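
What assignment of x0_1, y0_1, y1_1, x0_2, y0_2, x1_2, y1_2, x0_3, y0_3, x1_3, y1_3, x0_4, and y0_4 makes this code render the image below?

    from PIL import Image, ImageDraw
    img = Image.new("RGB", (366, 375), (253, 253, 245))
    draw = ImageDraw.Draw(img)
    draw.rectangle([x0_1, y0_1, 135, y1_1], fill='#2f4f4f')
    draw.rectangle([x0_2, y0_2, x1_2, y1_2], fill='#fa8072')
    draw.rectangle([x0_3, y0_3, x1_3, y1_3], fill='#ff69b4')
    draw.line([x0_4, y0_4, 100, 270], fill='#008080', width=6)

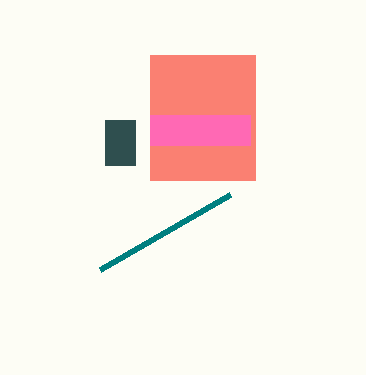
x0_1 = 105; y0_1 = 120; y1_1 = 165; x0_2 = 150; y0_2 = 55; x1_2 = 255; y1_2 = 180; x0_3 = 150; y0_3 = 115; x1_3 = 250; y1_3 = 145; x0_4 = 230; y0_4 = 195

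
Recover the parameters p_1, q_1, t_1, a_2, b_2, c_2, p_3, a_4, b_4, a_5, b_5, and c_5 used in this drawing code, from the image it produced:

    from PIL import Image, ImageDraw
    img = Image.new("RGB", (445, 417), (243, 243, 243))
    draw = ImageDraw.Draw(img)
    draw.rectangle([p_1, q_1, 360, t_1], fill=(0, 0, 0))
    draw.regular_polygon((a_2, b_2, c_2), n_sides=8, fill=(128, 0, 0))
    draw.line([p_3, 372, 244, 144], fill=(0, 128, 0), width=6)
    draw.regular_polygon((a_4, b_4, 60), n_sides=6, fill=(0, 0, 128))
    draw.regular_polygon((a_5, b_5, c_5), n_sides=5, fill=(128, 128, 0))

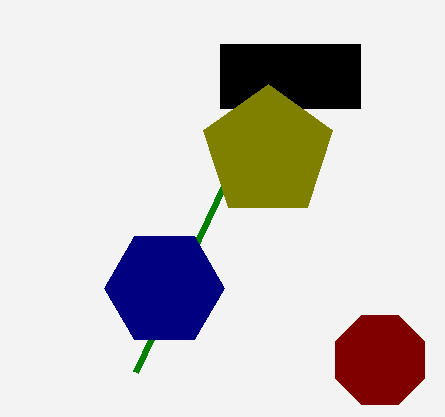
p_1 = 220, q_1 = 44, t_1 = 108, a_2 = 380, b_2 = 360, c_2 = 48, p_3 = 136, a_4 = 164, b_4 = 288, a_5 = 268, b_5 = 152, c_5 = 68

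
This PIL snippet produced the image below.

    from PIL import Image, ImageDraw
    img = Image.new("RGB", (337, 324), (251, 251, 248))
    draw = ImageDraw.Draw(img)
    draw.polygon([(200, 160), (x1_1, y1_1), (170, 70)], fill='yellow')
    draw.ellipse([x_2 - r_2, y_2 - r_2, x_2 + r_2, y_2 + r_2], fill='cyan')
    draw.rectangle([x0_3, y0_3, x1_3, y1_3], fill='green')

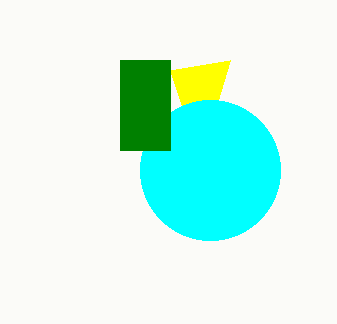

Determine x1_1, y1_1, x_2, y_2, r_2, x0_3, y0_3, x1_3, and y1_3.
x1_1 = 230, y1_1 = 60, x_2 = 210, y_2 = 170, r_2 = 70, x0_3 = 120, y0_3 = 60, x1_3 = 170, y1_3 = 150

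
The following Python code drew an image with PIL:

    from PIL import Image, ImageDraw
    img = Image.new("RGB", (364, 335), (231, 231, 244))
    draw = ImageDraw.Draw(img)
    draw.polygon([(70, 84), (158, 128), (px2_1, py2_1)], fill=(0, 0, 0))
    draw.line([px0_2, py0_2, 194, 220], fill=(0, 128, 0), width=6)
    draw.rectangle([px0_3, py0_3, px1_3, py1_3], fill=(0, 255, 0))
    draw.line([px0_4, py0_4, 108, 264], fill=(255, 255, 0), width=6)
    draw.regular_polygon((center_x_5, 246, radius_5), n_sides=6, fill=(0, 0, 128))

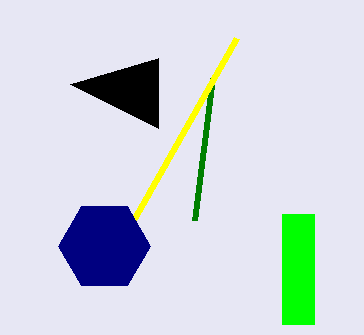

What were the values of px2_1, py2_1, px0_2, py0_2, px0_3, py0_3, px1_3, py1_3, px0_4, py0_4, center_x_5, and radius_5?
px2_1 = 158, py2_1 = 58, px0_2 = 212, py0_2 = 78, px0_3 = 282, py0_3 = 214, px1_3 = 314, py1_3 = 324, px0_4 = 236, py0_4 = 38, center_x_5 = 104, radius_5 = 46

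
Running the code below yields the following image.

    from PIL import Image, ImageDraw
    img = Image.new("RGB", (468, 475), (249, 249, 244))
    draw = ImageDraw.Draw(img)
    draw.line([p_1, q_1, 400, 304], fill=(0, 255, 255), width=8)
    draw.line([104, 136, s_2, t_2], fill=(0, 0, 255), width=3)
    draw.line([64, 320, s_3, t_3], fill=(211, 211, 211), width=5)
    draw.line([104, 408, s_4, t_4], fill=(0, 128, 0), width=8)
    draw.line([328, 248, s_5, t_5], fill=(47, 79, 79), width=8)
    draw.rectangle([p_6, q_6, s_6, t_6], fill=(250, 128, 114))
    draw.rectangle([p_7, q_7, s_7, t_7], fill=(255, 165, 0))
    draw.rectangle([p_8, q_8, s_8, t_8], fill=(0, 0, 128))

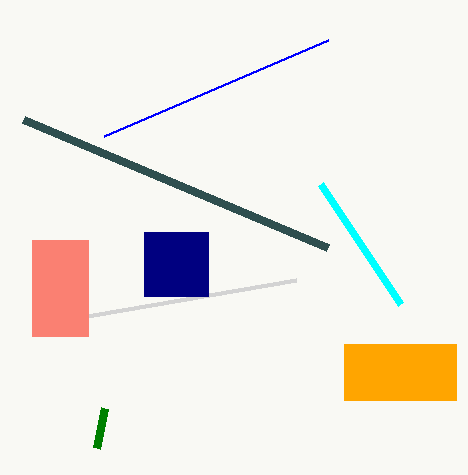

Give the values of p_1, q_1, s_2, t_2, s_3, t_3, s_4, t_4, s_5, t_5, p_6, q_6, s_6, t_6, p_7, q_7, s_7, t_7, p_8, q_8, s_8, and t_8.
p_1 = 320, q_1 = 184, s_2 = 328, t_2 = 40, s_3 = 296, t_3 = 280, s_4 = 96, t_4 = 448, s_5 = 24, t_5 = 120, p_6 = 32, q_6 = 240, s_6 = 88, t_6 = 336, p_7 = 344, q_7 = 344, s_7 = 456, t_7 = 400, p_8 = 144, q_8 = 232, s_8 = 208, t_8 = 296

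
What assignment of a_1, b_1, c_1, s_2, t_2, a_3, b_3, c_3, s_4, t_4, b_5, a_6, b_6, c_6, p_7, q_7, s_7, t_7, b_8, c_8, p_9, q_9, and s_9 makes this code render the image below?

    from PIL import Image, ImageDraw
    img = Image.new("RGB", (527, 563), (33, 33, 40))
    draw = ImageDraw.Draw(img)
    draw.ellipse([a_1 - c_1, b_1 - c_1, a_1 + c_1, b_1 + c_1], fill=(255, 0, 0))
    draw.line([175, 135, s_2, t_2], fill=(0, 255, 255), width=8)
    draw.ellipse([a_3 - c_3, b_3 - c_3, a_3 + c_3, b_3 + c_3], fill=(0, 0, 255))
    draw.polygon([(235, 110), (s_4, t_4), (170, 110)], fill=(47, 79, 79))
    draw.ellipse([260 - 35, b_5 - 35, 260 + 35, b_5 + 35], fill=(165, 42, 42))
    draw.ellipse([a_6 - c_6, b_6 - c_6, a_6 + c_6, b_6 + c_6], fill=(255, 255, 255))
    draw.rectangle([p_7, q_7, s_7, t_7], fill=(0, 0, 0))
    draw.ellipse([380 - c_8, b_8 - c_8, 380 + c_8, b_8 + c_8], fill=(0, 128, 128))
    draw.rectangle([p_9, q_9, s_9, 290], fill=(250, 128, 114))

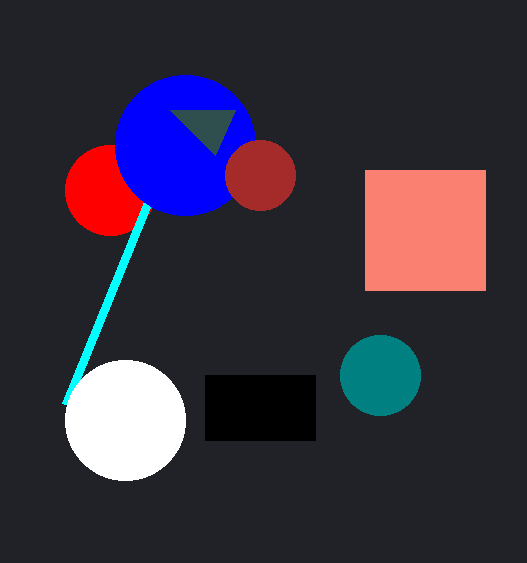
a_1 = 110
b_1 = 190
c_1 = 45
s_2 = 65
t_2 = 405
a_3 = 185
b_3 = 145
c_3 = 70
s_4 = 215
t_4 = 155
b_5 = 175
a_6 = 125
b_6 = 420
c_6 = 60
p_7 = 205
q_7 = 375
s_7 = 315
t_7 = 440
b_8 = 375
c_8 = 40
p_9 = 365
q_9 = 170
s_9 = 485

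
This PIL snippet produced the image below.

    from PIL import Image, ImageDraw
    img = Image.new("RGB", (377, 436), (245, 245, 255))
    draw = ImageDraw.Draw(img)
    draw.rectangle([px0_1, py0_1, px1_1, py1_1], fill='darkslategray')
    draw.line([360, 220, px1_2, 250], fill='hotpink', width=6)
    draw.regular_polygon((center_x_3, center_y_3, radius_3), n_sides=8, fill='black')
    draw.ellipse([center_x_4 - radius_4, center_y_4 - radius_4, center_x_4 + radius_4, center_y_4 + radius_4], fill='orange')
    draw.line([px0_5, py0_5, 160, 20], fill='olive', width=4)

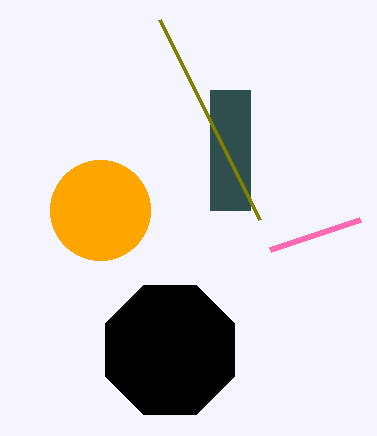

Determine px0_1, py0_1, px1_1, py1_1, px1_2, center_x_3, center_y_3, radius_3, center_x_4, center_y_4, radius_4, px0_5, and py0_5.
px0_1 = 210, py0_1 = 90, px1_1 = 250, py1_1 = 210, px1_2 = 270, center_x_3 = 170, center_y_3 = 350, radius_3 = 70, center_x_4 = 100, center_y_4 = 210, radius_4 = 50, px0_5 = 260, py0_5 = 220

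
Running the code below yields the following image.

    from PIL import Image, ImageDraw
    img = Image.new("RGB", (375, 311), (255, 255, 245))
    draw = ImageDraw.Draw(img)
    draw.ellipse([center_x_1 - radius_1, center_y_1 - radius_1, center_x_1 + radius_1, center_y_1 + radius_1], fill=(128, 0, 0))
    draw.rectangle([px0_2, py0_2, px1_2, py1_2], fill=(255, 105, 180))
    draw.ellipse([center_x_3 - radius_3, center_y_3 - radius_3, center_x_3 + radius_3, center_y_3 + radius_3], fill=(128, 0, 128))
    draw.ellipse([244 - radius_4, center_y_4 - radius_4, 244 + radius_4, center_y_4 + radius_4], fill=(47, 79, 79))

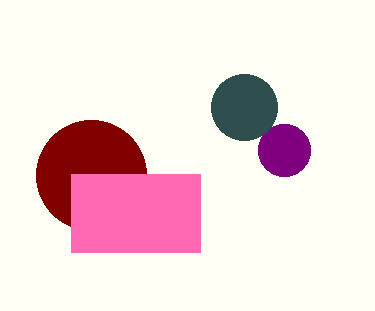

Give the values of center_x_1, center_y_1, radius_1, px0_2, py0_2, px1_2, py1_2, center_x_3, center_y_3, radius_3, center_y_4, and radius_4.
center_x_1 = 91
center_y_1 = 175
radius_1 = 55
px0_2 = 71
py0_2 = 174
px1_2 = 200
py1_2 = 252
center_x_3 = 284
center_y_3 = 150
radius_3 = 26
center_y_4 = 107
radius_4 = 33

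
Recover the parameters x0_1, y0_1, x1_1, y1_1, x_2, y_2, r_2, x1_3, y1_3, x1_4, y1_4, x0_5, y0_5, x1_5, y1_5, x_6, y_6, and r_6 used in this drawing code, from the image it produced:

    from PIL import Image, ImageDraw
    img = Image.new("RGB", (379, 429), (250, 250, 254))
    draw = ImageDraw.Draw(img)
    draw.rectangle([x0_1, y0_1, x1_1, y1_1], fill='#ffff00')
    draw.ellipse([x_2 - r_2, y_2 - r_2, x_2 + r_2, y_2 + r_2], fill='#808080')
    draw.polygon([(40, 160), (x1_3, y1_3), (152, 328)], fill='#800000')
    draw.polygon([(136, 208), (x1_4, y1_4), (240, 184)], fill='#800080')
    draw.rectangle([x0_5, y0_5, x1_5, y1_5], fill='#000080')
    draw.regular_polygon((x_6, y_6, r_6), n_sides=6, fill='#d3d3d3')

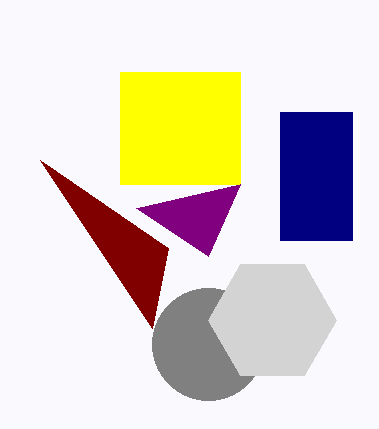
x0_1 = 120, y0_1 = 72, x1_1 = 240, y1_1 = 184, x_2 = 208, y_2 = 344, r_2 = 56, x1_3 = 168, y1_3 = 248, x1_4 = 208, y1_4 = 256, x0_5 = 280, y0_5 = 112, x1_5 = 352, y1_5 = 240, x_6 = 272, y_6 = 320, r_6 = 64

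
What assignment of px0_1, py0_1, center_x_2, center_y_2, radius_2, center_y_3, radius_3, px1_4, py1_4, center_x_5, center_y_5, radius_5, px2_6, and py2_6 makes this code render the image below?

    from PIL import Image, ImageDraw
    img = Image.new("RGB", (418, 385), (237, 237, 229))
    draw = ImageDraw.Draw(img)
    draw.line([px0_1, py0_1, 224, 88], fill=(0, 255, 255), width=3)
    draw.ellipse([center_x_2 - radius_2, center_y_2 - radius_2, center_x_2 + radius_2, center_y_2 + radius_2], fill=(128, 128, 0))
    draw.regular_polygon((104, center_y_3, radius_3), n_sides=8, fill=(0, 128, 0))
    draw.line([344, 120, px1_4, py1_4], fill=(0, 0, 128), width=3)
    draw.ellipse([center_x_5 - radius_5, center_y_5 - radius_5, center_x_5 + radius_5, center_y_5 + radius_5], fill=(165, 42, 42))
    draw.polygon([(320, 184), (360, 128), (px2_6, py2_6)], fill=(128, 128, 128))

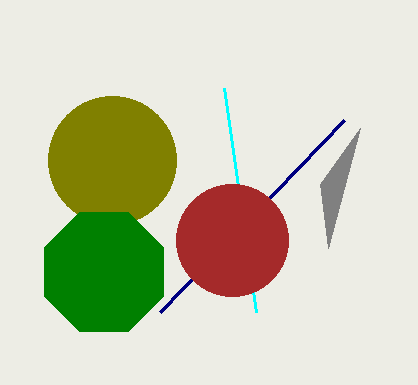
px0_1 = 256
py0_1 = 312
center_x_2 = 112
center_y_2 = 160
radius_2 = 64
center_y_3 = 272
radius_3 = 64
px1_4 = 160
py1_4 = 312
center_x_5 = 232
center_y_5 = 240
radius_5 = 56
px2_6 = 328
py2_6 = 248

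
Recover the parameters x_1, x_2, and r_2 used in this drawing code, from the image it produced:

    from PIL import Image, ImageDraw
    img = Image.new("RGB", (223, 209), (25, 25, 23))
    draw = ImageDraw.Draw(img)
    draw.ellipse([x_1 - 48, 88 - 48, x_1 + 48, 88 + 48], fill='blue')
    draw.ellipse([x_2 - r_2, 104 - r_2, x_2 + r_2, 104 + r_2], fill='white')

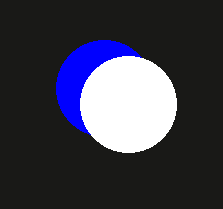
x_1 = 104
x_2 = 128
r_2 = 48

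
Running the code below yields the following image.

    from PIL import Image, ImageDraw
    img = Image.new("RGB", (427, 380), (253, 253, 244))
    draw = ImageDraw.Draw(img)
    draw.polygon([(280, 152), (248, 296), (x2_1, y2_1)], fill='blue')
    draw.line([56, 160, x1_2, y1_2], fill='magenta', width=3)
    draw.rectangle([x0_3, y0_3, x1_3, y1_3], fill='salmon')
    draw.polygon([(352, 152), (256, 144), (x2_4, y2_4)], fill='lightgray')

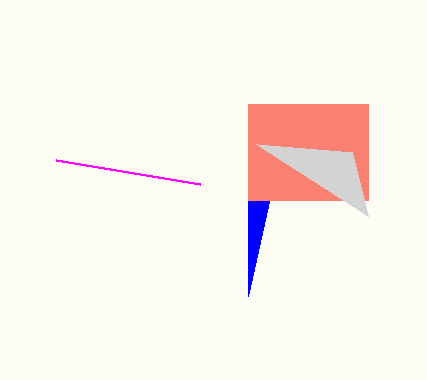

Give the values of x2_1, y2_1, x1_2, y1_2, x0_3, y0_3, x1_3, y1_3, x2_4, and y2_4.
x2_1 = 248; y2_1 = 192; x1_2 = 200; y1_2 = 184; x0_3 = 248; y0_3 = 104; x1_3 = 368; y1_3 = 200; x2_4 = 368; y2_4 = 216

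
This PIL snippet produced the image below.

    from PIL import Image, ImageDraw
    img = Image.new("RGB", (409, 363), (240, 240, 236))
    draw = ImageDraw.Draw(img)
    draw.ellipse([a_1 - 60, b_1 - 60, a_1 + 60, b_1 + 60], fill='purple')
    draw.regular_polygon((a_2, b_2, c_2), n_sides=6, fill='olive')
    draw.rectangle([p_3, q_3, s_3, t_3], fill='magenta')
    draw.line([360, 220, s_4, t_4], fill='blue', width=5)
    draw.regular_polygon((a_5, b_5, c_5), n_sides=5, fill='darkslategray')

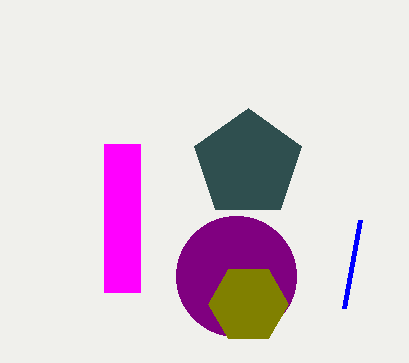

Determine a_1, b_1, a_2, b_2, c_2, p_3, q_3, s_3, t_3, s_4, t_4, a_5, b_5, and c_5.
a_1 = 236
b_1 = 276
a_2 = 248
b_2 = 304
c_2 = 40
p_3 = 104
q_3 = 144
s_3 = 140
t_3 = 292
s_4 = 344
t_4 = 308
a_5 = 248
b_5 = 164
c_5 = 56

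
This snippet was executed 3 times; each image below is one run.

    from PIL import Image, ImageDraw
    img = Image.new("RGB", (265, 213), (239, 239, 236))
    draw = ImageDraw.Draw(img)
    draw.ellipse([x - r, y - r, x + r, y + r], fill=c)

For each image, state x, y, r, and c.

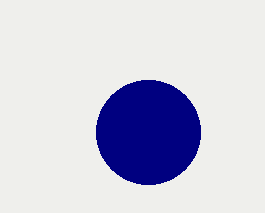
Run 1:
x = 148, y = 132, r = 52, c = 'navy'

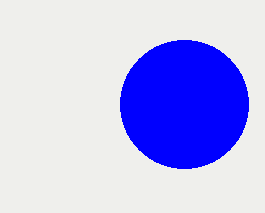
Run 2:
x = 184, y = 104, r = 64, c = 'blue'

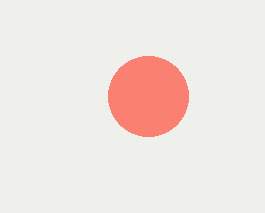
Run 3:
x = 148, y = 96, r = 40, c = 'salmon'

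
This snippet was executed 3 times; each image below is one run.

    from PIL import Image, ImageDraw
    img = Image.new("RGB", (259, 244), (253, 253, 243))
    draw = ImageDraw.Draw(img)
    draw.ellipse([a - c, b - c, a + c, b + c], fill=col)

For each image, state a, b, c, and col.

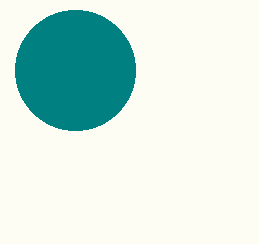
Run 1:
a = 75, b = 70, c = 60, col = 'teal'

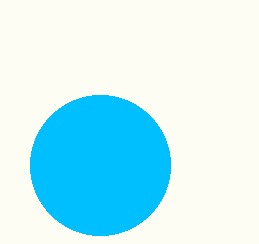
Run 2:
a = 100, b = 165, c = 70, col = 'deepskyblue'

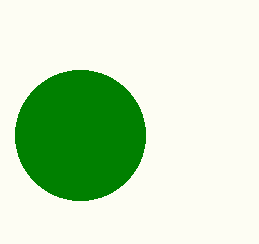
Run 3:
a = 80, b = 135, c = 65, col = 'green'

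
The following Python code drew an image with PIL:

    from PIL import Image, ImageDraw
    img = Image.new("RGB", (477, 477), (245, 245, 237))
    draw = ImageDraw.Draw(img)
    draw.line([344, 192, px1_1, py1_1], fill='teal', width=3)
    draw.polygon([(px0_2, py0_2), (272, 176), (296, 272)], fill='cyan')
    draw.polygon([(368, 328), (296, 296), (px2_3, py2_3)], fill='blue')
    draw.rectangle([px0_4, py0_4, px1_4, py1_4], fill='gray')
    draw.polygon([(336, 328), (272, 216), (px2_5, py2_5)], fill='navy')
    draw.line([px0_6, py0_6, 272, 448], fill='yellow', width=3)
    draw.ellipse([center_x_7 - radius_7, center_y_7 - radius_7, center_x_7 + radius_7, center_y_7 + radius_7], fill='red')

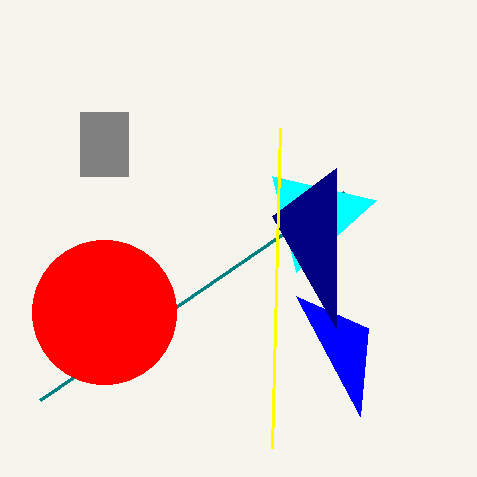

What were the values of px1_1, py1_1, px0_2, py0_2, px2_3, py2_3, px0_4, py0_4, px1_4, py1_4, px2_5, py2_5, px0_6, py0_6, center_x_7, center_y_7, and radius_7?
px1_1 = 40
py1_1 = 400
px0_2 = 376
py0_2 = 200
px2_3 = 360
py2_3 = 416
px0_4 = 80
py0_4 = 112
px1_4 = 128
py1_4 = 176
px2_5 = 336
py2_5 = 168
px0_6 = 280
py0_6 = 128
center_x_7 = 104
center_y_7 = 312
radius_7 = 72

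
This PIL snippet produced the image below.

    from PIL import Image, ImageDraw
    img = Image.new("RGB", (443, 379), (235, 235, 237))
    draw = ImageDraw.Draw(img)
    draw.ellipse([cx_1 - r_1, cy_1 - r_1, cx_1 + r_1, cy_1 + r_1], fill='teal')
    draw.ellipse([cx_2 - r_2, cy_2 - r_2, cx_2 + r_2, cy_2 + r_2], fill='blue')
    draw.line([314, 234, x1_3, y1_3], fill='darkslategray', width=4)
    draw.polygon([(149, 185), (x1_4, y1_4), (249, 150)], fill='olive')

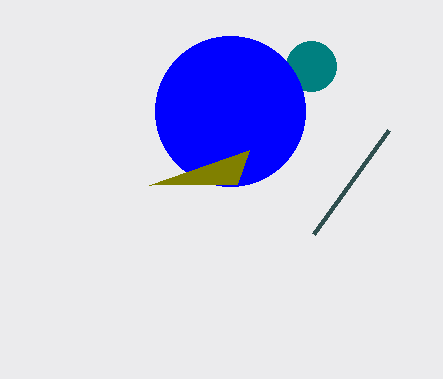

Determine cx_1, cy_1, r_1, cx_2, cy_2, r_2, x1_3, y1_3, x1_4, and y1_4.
cx_1 = 311; cy_1 = 66; r_1 = 25; cx_2 = 230; cy_2 = 111; r_2 = 75; x1_3 = 389; y1_3 = 130; x1_4 = 237; y1_4 = 184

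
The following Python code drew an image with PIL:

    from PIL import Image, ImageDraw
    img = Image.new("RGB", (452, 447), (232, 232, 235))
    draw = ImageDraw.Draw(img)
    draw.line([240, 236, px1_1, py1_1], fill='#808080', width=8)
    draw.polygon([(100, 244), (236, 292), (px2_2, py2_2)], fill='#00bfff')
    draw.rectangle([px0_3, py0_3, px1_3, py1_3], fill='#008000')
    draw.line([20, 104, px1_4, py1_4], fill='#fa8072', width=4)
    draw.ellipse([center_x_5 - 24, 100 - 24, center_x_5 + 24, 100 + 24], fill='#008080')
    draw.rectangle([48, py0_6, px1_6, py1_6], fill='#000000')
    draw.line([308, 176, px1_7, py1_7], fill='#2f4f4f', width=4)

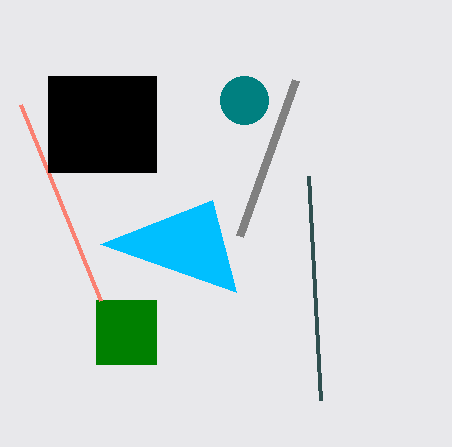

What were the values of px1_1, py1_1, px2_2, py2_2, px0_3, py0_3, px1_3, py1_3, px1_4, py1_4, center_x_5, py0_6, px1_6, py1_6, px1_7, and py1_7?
px1_1 = 296; py1_1 = 80; px2_2 = 212; py2_2 = 200; px0_3 = 96; py0_3 = 300; px1_3 = 156; py1_3 = 364; px1_4 = 100; py1_4 = 300; center_x_5 = 244; py0_6 = 76; px1_6 = 156; py1_6 = 172; px1_7 = 320; py1_7 = 400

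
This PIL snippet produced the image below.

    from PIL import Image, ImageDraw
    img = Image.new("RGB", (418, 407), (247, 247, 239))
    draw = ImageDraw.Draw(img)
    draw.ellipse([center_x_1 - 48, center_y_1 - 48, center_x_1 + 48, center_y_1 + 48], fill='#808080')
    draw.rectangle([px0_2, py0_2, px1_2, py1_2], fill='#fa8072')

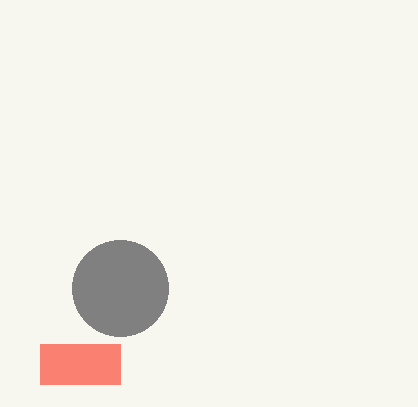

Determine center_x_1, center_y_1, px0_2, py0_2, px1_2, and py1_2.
center_x_1 = 120; center_y_1 = 288; px0_2 = 40; py0_2 = 344; px1_2 = 120; py1_2 = 384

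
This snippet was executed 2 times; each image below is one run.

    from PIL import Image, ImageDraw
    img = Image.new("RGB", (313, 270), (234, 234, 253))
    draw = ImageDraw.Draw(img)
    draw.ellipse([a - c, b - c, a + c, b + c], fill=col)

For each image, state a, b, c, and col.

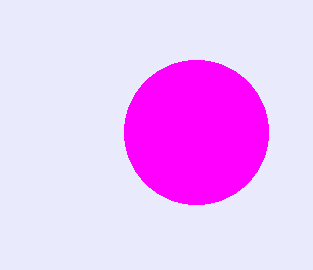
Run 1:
a = 196
b = 132
c = 72
col = 'magenta'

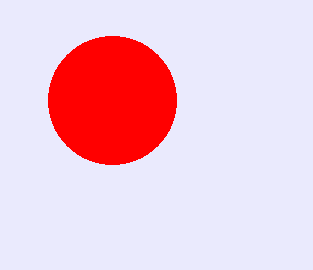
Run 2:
a = 112, b = 100, c = 64, col = 'red'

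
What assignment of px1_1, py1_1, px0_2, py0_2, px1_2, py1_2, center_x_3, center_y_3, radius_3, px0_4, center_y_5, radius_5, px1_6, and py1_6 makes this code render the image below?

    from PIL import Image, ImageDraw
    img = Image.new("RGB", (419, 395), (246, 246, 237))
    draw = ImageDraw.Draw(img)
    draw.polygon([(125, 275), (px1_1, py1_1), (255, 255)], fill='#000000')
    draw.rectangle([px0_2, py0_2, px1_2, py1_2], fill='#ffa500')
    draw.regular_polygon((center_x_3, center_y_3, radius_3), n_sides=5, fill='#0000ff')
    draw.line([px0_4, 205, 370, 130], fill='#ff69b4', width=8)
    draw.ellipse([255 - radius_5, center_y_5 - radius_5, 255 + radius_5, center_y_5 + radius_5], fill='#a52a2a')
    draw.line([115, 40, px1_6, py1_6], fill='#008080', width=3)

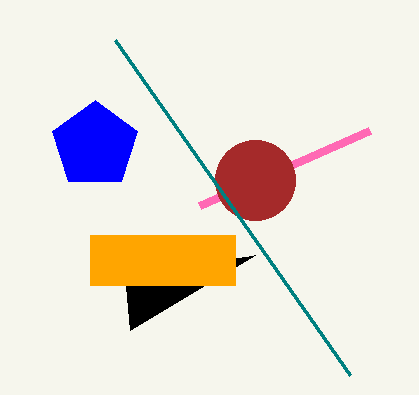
px1_1 = 130; py1_1 = 330; px0_2 = 90; py0_2 = 235; px1_2 = 235; py1_2 = 285; center_x_3 = 95; center_y_3 = 145; radius_3 = 45; px0_4 = 200; center_y_5 = 180; radius_5 = 40; px1_6 = 350; py1_6 = 375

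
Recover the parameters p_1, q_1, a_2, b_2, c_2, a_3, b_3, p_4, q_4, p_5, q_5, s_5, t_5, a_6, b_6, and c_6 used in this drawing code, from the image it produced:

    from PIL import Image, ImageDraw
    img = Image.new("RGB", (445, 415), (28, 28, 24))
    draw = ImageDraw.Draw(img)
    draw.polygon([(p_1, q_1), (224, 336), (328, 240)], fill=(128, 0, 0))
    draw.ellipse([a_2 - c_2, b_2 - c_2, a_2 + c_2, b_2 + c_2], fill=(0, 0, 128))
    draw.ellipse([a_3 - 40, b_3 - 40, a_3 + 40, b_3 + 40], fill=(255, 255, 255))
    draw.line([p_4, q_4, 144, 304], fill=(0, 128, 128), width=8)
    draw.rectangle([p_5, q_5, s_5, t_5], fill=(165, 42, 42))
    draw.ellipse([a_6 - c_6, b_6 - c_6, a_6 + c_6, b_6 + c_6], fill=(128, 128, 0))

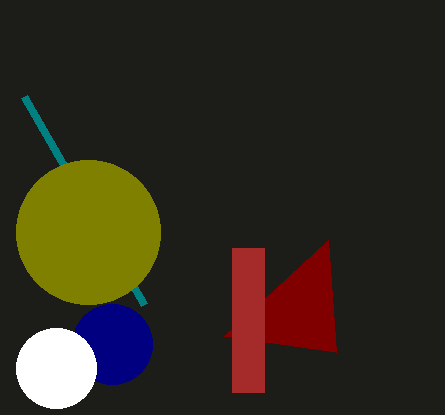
p_1 = 336
q_1 = 352
a_2 = 112
b_2 = 344
c_2 = 40
a_3 = 56
b_3 = 368
p_4 = 24
q_4 = 96
p_5 = 232
q_5 = 248
s_5 = 264
t_5 = 392
a_6 = 88
b_6 = 232
c_6 = 72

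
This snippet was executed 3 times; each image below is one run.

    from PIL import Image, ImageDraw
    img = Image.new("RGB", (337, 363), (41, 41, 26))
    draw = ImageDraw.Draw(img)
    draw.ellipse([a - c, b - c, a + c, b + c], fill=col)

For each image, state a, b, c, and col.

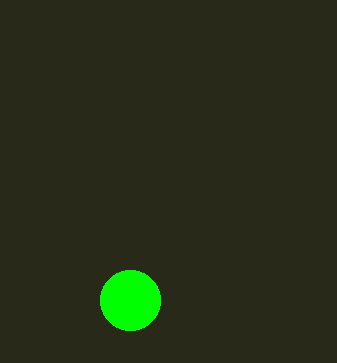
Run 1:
a = 130
b = 300
c = 30
col = 'lime'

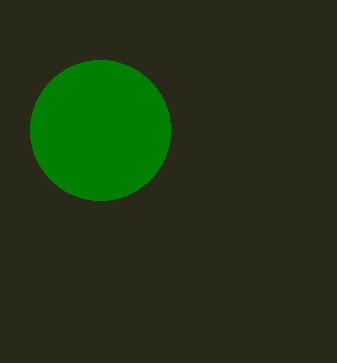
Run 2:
a = 100
b = 130
c = 70
col = 'green'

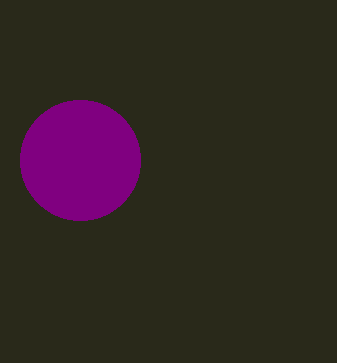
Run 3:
a = 80
b = 160
c = 60
col = 'purple'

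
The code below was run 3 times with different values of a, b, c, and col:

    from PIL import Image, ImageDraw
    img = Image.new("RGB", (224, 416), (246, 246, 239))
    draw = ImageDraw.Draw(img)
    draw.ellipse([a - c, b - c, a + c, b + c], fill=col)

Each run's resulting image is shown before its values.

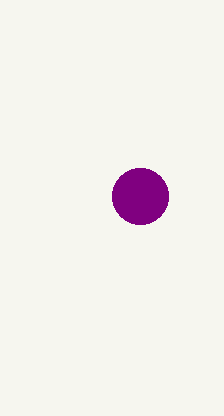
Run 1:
a = 140, b = 196, c = 28, col = 'purple'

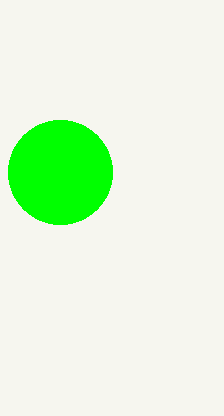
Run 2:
a = 60; b = 172; c = 52; col = 'lime'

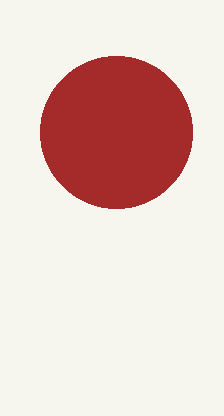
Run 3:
a = 116; b = 132; c = 76; col = 'brown'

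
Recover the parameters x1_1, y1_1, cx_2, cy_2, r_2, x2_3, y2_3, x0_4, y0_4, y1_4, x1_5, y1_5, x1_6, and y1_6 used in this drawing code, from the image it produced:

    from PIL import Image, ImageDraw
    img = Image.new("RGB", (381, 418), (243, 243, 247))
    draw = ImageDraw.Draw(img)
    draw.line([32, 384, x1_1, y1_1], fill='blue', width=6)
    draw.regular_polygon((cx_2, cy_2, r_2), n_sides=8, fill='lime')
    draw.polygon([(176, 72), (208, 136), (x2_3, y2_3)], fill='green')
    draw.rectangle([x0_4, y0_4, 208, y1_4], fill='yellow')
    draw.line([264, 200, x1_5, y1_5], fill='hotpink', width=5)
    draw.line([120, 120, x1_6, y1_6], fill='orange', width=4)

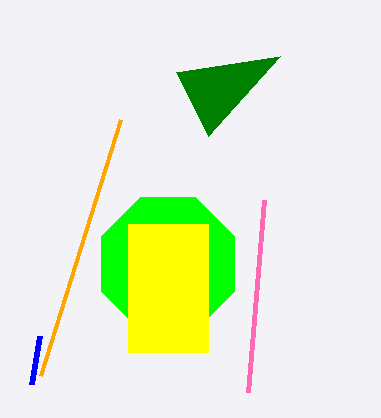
x1_1 = 40
y1_1 = 336
cx_2 = 168
cy_2 = 264
r_2 = 72
x2_3 = 280
y2_3 = 56
x0_4 = 128
y0_4 = 224
y1_4 = 352
x1_5 = 248
y1_5 = 392
x1_6 = 40
y1_6 = 376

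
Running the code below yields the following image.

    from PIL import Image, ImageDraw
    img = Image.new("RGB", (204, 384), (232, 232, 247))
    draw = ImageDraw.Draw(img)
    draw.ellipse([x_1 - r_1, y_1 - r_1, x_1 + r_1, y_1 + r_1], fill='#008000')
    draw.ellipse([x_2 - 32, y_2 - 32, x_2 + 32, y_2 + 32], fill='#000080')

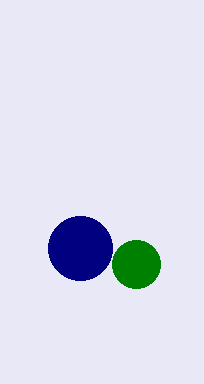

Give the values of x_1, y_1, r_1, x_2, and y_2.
x_1 = 136; y_1 = 264; r_1 = 24; x_2 = 80; y_2 = 248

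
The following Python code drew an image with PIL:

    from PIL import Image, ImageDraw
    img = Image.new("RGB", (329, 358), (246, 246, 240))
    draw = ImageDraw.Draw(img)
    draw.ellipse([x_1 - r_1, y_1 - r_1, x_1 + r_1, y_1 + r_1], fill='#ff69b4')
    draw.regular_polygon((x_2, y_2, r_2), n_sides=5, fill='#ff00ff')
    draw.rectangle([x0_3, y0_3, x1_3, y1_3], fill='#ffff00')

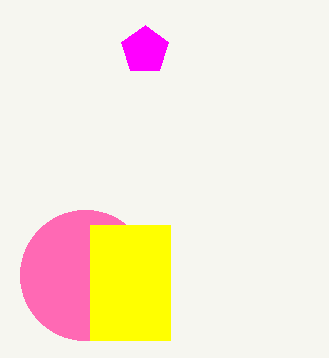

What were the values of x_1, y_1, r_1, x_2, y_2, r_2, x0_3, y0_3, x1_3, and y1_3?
x_1 = 85, y_1 = 275, r_1 = 65, x_2 = 145, y_2 = 50, r_2 = 25, x0_3 = 90, y0_3 = 225, x1_3 = 170, y1_3 = 340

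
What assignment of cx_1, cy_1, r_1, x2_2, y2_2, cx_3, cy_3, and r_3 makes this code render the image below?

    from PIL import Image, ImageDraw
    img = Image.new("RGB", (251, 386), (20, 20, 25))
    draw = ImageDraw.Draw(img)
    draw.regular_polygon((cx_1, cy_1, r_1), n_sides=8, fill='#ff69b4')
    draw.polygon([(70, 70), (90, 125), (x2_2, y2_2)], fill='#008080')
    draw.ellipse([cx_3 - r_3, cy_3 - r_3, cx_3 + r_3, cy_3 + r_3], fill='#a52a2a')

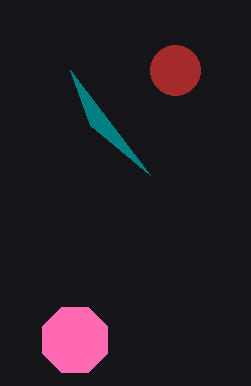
cx_1 = 75
cy_1 = 340
r_1 = 35
x2_2 = 150
y2_2 = 175
cx_3 = 175
cy_3 = 70
r_3 = 25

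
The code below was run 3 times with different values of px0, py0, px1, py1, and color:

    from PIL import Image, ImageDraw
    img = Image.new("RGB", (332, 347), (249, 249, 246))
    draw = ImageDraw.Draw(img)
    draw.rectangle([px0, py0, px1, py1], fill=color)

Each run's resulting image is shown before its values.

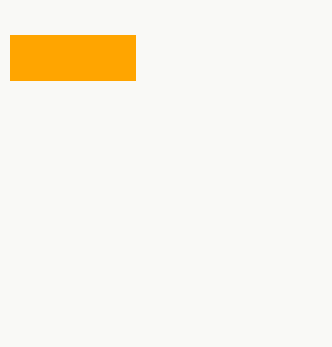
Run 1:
px0 = 10
py0 = 35
px1 = 135
py1 = 80
color = 'orange'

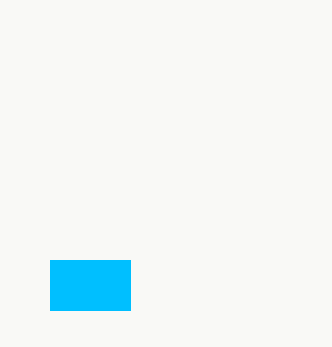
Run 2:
px0 = 50, py0 = 260, px1 = 130, py1 = 310, color = 'deepskyblue'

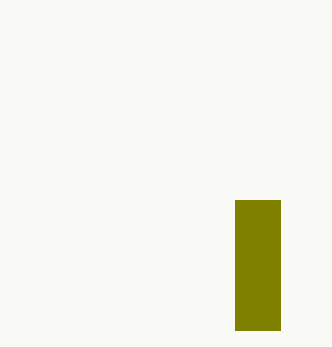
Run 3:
px0 = 235; py0 = 200; px1 = 280; py1 = 330; color = 'olive'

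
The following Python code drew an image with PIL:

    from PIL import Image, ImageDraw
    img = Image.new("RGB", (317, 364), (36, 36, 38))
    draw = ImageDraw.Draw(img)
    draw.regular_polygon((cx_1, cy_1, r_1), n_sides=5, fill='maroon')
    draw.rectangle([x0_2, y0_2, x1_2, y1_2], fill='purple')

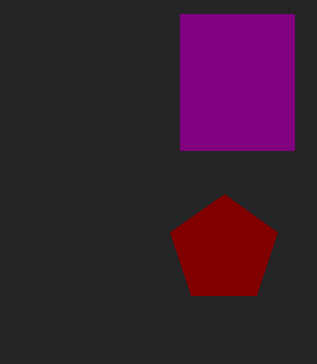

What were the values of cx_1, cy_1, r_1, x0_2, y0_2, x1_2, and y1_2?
cx_1 = 224; cy_1 = 250; r_1 = 56; x0_2 = 180; y0_2 = 14; x1_2 = 294; y1_2 = 150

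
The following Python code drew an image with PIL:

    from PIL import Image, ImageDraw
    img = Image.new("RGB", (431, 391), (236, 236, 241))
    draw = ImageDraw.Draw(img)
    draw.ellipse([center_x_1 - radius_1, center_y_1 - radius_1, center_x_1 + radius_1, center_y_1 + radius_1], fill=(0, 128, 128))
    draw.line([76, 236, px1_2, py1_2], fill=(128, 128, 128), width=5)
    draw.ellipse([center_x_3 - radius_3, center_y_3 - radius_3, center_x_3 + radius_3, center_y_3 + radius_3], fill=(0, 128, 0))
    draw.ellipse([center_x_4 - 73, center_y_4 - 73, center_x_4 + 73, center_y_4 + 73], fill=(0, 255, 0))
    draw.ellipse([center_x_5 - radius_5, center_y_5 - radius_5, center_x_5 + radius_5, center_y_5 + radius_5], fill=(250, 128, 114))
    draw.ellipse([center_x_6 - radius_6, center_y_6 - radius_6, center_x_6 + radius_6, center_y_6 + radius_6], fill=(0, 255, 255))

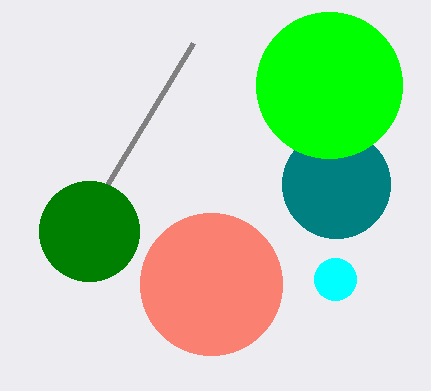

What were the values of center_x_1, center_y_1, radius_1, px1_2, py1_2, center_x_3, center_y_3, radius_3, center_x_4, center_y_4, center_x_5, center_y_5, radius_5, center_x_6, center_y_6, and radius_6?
center_x_1 = 336, center_y_1 = 184, radius_1 = 54, px1_2 = 193, py1_2 = 43, center_x_3 = 89, center_y_3 = 231, radius_3 = 50, center_x_4 = 329, center_y_4 = 85, center_x_5 = 211, center_y_5 = 284, radius_5 = 71, center_x_6 = 335, center_y_6 = 279, radius_6 = 21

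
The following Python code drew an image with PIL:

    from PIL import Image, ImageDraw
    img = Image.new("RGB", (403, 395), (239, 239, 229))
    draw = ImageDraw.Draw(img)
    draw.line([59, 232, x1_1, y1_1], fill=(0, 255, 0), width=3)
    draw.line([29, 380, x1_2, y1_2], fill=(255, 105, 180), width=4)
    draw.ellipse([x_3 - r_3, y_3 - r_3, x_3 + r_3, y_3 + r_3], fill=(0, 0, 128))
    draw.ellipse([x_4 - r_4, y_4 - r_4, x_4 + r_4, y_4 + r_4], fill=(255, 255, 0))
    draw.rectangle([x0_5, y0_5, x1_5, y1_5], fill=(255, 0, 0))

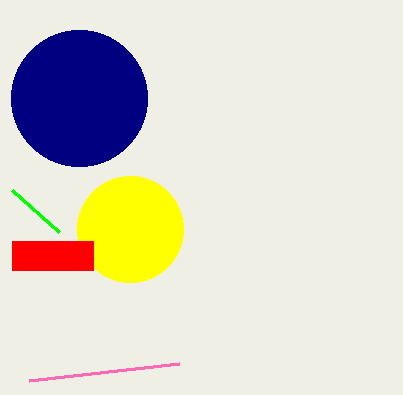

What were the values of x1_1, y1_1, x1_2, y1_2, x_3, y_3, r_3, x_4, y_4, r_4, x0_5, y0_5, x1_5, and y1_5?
x1_1 = 12, y1_1 = 190, x1_2 = 179, y1_2 = 363, x_3 = 79, y_3 = 98, r_3 = 68, x_4 = 130, y_4 = 229, r_4 = 53, x0_5 = 12, y0_5 = 241, x1_5 = 93, y1_5 = 270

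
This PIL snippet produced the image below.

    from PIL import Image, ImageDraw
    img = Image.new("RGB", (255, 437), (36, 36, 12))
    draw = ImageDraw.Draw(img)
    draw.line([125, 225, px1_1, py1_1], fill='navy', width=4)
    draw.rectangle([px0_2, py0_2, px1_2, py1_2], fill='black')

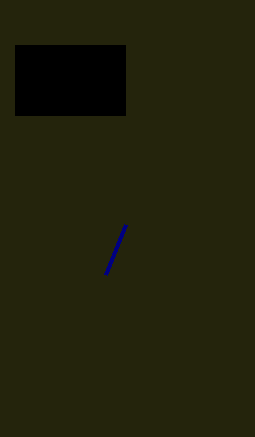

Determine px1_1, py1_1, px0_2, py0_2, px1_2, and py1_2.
px1_1 = 105; py1_1 = 275; px0_2 = 15; py0_2 = 45; px1_2 = 125; py1_2 = 115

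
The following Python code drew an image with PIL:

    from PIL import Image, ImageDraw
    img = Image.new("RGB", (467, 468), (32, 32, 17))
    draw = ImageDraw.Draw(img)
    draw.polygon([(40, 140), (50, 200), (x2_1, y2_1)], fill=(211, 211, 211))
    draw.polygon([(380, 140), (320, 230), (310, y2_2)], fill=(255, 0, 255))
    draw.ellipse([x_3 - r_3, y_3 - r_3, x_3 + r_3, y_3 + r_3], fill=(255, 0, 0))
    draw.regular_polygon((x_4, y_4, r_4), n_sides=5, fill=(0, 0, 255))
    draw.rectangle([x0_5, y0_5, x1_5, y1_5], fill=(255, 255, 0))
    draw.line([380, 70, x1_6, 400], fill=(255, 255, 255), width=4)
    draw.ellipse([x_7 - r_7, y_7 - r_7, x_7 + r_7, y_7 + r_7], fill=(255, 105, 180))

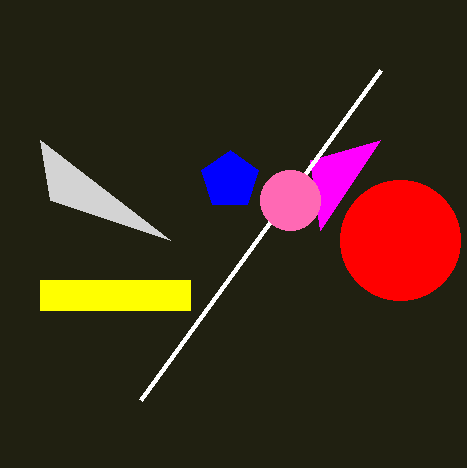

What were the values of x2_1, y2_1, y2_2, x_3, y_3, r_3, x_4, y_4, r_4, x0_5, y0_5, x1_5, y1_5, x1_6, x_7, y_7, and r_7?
x2_1 = 170; y2_1 = 240; y2_2 = 160; x_3 = 400; y_3 = 240; r_3 = 60; x_4 = 230; y_4 = 180; r_4 = 30; x0_5 = 40; y0_5 = 280; x1_5 = 190; y1_5 = 310; x1_6 = 140; x_7 = 290; y_7 = 200; r_7 = 30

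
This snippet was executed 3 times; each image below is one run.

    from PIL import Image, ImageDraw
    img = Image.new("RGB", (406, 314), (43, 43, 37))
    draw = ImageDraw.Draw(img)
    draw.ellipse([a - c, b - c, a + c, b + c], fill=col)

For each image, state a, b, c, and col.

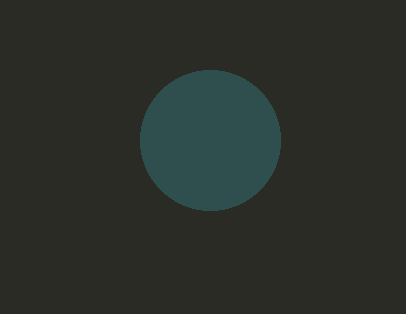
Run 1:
a = 210; b = 140; c = 70; col = 'darkslategray'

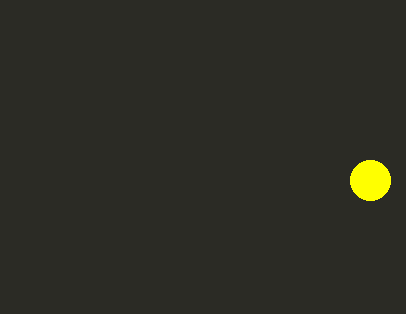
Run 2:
a = 370; b = 180; c = 20; col = 'yellow'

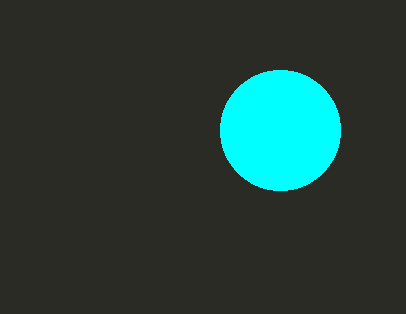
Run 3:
a = 280; b = 130; c = 60; col = 'cyan'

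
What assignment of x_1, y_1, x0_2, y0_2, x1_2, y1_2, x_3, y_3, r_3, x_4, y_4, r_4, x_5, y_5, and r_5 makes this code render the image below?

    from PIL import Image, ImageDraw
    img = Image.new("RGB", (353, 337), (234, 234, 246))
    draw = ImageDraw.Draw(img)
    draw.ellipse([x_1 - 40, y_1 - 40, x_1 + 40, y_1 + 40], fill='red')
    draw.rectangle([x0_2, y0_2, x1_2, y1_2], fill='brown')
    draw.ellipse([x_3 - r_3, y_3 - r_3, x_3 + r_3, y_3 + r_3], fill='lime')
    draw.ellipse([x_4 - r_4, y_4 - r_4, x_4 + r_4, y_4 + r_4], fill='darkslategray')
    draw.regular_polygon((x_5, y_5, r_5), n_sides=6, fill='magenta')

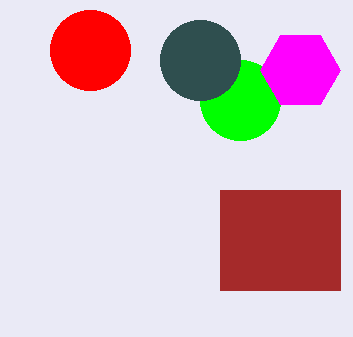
x_1 = 90; y_1 = 50; x0_2 = 220; y0_2 = 190; x1_2 = 340; y1_2 = 290; x_3 = 240; y_3 = 100; r_3 = 40; x_4 = 200; y_4 = 60; r_4 = 40; x_5 = 300; y_5 = 70; r_5 = 40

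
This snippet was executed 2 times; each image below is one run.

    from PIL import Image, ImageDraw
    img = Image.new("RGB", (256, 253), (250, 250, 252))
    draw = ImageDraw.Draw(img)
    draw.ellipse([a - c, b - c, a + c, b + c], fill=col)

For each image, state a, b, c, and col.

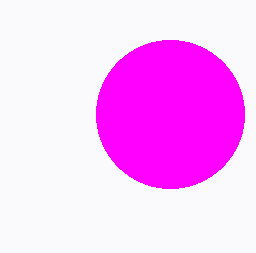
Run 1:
a = 170; b = 114; c = 74; col = 'magenta'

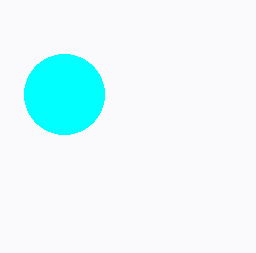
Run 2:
a = 64
b = 94
c = 40
col = 'cyan'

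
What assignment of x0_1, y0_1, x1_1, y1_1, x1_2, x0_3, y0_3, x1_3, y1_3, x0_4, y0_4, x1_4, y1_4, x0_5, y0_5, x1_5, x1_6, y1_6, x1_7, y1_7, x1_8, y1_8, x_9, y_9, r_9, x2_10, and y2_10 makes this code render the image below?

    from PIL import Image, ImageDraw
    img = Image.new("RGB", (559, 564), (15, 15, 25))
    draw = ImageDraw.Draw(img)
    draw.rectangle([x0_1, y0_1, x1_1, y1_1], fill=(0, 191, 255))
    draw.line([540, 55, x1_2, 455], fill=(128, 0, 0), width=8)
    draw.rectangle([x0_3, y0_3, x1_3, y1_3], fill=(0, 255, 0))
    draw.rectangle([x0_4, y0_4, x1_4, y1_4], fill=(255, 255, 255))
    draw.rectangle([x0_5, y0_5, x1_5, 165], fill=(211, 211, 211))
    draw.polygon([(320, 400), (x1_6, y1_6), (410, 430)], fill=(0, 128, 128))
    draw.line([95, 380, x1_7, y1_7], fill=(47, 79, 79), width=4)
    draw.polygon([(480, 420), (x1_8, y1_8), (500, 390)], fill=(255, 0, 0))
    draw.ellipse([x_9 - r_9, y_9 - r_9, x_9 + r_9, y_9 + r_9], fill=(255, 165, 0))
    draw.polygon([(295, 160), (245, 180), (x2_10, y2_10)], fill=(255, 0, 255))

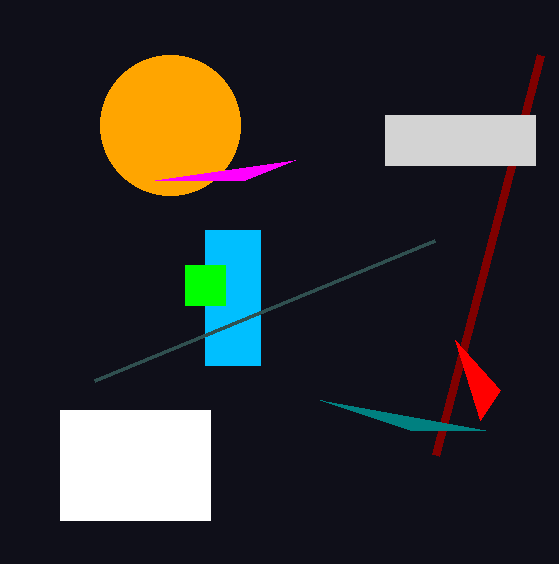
x0_1 = 205
y0_1 = 230
x1_1 = 260
y1_1 = 365
x1_2 = 435
x0_3 = 185
y0_3 = 265
x1_3 = 225
y1_3 = 305
x0_4 = 60
y0_4 = 410
x1_4 = 210
y1_4 = 520
x0_5 = 385
y0_5 = 115
x1_5 = 535
x1_6 = 485
y1_6 = 430
x1_7 = 435
y1_7 = 240
x1_8 = 455
y1_8 = 340
x_9 = 170
y_9 = 125
r_9 = 70
x2_10 = 155
y2_10 = 180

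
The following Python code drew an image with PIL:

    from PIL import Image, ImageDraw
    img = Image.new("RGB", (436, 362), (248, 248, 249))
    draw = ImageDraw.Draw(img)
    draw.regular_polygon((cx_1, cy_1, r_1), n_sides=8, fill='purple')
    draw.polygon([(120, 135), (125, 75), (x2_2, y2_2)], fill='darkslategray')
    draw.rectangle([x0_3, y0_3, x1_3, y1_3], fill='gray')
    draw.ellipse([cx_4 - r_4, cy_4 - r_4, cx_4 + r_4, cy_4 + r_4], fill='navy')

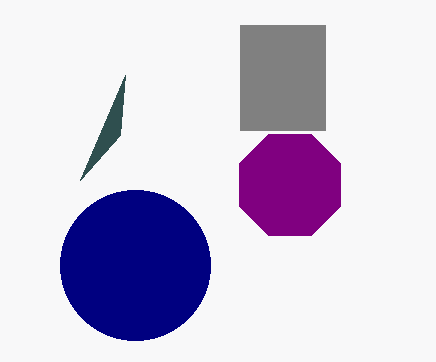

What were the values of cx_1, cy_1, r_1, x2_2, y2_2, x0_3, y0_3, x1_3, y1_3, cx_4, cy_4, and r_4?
cx_1 = 290, cy_1 = 185, r_1 = 55, x2_2 = 80, y2_2 = 180, x0_3 = 240, y0_3 = 25, x1_3 = 325, y1_3 = 130, cx_4 = 135, cy_4 = 265, r_4 = 75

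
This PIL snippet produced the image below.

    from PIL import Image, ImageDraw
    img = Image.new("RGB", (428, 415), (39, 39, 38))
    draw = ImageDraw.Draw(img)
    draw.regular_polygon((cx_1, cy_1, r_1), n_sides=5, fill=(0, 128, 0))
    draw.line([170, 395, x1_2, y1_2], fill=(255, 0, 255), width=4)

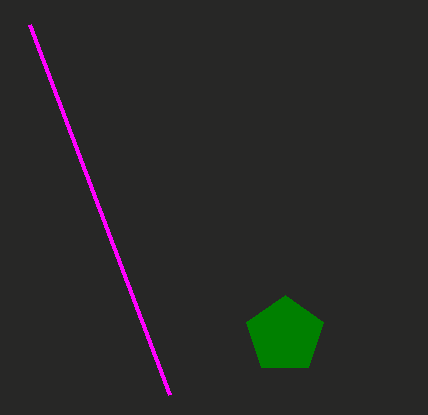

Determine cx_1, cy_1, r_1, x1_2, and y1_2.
cx_1 = 285; cy_1 = 335; r_1 = 40; x1_2 = 30; y1_2 = 25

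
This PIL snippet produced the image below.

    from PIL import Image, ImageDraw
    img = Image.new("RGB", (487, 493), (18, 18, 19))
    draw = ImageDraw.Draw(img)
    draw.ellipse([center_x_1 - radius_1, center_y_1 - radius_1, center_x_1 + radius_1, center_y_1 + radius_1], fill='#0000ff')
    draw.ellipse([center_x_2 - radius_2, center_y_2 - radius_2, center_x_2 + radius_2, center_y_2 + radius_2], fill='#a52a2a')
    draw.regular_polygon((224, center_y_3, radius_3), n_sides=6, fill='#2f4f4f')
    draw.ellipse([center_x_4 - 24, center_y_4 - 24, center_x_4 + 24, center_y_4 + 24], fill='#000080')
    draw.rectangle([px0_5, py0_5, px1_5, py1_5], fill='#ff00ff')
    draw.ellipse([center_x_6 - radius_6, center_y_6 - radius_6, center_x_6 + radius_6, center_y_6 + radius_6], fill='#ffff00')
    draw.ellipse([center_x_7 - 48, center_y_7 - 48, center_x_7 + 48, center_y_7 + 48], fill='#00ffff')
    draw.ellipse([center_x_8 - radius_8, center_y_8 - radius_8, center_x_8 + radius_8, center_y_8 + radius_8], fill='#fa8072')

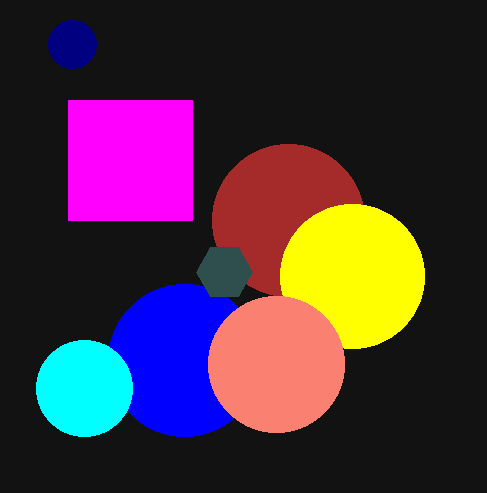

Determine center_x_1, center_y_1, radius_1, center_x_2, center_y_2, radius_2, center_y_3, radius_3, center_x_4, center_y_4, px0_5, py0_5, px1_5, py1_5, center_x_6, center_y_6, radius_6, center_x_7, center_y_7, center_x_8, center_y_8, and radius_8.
center_x_1 = 184
center_y_1 = 360
radius_1 = 76
center_x_2 = 288
center_y_2 = 220
radius_2 = 76
center_y_3 = 272
radius_3 = 28
center_x_4 = 72
center_y_4 = 44
px0_5 = 68
py0_5 = 100
px1_5 = 192
py1_5 = 220
center_x_6 = 352
center_y_6 = 276
radius_6 = 72
center_x_7 = 84
center_y_7 = 388
center_x_8 = 276
center_y_8 = 364
radius_8 = 68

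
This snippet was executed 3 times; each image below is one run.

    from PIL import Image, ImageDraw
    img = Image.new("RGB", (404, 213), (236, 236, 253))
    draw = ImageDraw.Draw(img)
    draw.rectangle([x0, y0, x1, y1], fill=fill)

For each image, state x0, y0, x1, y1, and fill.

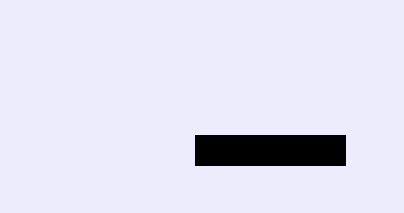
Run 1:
x0 = 195; y0 = 135; x1 = 345; y1 = 165; fill = 'black'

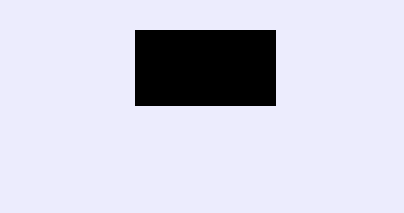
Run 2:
x0 = 135; y0 = 30; x1 = 275; y1 = 105; fill = 'black'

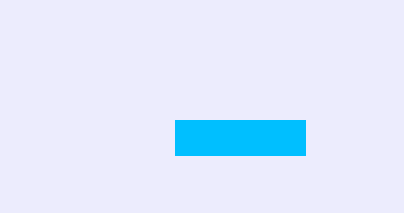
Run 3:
x0 = 175
y0 = 120
x1 = 305
y1 = 155
fill = 'deepskyblue'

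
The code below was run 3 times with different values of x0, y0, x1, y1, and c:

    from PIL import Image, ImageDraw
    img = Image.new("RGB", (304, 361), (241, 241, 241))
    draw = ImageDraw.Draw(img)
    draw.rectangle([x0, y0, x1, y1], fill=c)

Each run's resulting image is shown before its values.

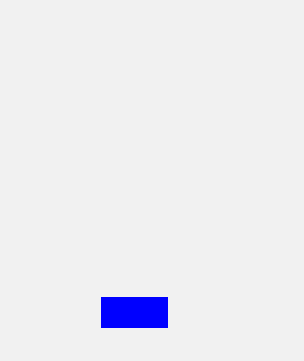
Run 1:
x0 = 101
y0 = 297
x1 = 167
y1 = 327
c = 'blue'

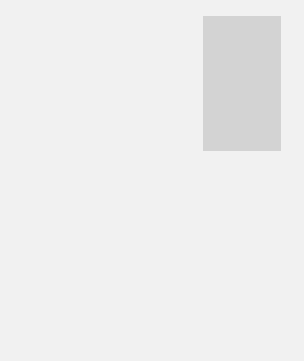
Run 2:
x0 = 203, y0 = 16, x1 = 280, y1 = 150, c = 'lightgray'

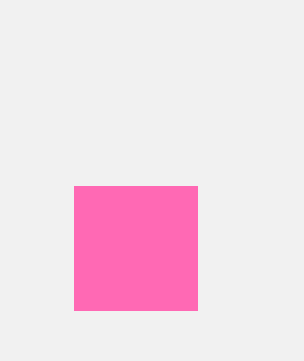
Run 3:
x0 = 74
y0 = 186
x1 = 197
y1 = 310
c = 'hotpink'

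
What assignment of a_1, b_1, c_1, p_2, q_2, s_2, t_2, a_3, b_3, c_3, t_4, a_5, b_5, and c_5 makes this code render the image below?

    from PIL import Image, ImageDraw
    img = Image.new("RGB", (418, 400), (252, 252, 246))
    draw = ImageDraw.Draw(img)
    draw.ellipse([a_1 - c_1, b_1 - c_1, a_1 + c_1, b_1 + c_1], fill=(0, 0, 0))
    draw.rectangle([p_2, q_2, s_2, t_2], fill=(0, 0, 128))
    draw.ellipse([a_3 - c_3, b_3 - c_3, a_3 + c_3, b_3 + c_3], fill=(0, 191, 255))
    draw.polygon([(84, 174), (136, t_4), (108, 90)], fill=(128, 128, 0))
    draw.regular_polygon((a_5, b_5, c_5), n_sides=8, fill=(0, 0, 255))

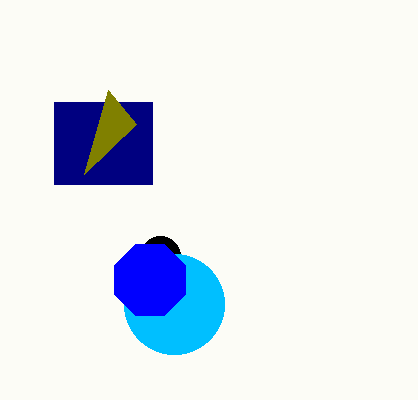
a_1 = 160; b_1 = 256; c_1 = 20; p_2 = 54; q_2 = 102; s_2 = 152; t_2 = 184; a_3 = 174; b_3 = 304; c_3 = 50; t_4 = 124; a_5 = 150; b_5 = 280; c_5 = 38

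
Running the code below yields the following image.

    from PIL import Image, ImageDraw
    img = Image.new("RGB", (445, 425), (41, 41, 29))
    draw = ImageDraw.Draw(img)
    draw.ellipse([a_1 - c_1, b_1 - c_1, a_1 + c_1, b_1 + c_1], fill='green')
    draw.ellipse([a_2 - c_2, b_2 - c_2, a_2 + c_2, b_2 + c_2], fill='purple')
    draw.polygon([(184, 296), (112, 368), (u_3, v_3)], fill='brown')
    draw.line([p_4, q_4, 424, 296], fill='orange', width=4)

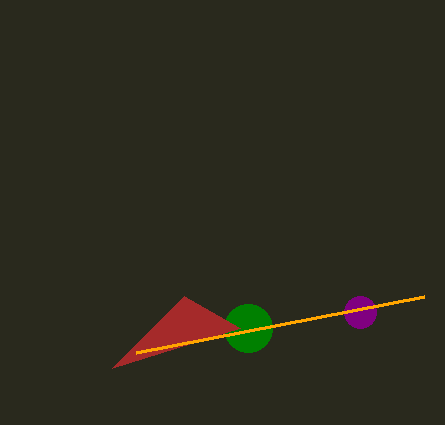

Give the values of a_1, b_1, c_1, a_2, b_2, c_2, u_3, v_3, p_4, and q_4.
a_1 = 248; b_1 = 328; c_1 = 24; a_2 = 360; b_2 = 312; c_2 = 16; u_3 = 240; v_3 = 328; p_4 = 136; q_4 = 352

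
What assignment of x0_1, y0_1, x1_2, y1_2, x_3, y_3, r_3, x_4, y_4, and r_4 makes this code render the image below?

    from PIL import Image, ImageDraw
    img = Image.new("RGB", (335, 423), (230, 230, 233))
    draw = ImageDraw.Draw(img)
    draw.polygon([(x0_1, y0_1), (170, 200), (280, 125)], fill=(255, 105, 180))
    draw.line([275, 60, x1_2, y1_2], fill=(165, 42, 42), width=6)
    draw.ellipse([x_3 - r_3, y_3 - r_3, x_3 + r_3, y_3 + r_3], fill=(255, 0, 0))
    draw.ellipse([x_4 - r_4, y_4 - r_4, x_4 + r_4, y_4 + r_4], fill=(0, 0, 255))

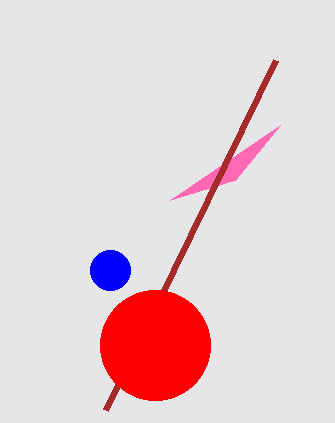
x0_1 = 235; y0_1 = 180; x1_2 = 105; y1_2 = 410; x_3 = 155; y_3 = 345; r_3 = 55; x_4 = 110; y_4 = 270; r_4 = 20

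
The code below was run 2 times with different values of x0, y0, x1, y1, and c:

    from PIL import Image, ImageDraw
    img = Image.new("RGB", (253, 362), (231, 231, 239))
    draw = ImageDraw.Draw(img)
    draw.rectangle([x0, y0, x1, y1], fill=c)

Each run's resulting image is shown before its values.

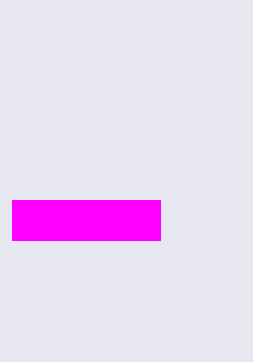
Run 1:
x0 = 12, y0 = 200, x1 = 160, y1 = 240, c = 'magenta'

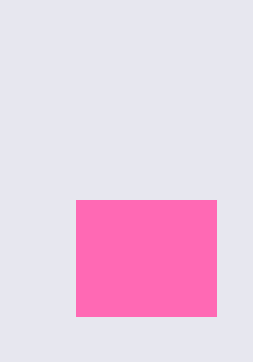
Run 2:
x0 = 76, y0 = 200, x1 = 216, y1 = 316, c = 'hotpink'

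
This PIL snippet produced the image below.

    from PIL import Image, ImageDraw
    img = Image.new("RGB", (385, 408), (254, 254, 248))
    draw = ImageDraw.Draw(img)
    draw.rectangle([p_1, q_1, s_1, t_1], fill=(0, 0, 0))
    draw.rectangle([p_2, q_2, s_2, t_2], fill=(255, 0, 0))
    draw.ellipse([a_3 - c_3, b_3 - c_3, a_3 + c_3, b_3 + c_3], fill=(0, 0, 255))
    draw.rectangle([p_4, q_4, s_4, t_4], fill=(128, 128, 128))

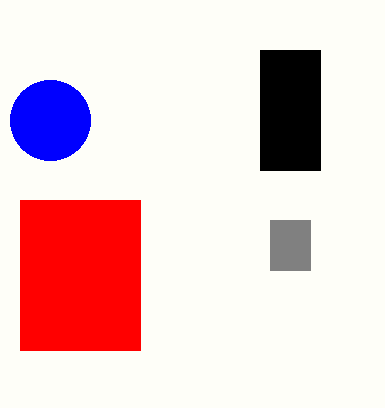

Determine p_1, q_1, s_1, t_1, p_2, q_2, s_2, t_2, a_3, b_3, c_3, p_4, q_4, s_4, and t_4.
p_1 = 260; q_1 = 50; s_1 = 320; t_1 = 170; p_2 = 20; q_2 = 200; s_2 = 140; t_2 = 350; a_3 = 50; b_3 = 120; c_3 = 40; p_4 = 270; q_4 = 220; s_4 = 310; t_4 = 270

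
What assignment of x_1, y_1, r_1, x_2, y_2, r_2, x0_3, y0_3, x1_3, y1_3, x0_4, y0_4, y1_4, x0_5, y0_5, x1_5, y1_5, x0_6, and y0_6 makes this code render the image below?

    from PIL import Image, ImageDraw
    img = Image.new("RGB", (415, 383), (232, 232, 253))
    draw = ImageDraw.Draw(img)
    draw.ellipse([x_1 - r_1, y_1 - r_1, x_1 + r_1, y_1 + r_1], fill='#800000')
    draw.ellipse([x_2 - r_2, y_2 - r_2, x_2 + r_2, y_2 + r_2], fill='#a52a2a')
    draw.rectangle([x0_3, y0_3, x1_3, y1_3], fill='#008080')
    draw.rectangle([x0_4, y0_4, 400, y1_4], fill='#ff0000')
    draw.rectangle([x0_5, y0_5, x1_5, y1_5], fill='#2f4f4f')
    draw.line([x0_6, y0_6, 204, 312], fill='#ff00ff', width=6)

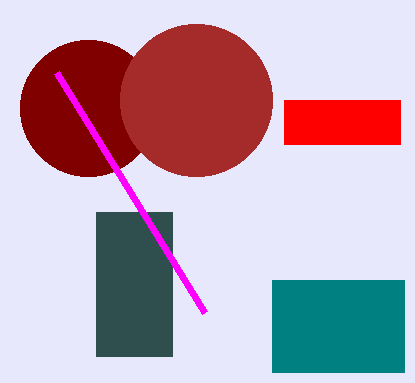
x_1 = 88; y_1 = 108; r_1 = 68; x_2 = 196; y_2 = 100; r_2 = 76; x0_3 = 272; y0_3 = 280; x1_3 = 404; y1_3 = 372; x0_4 = 284; y0_4 = 100; y1_4 = 144; x0_5 = 96; y0_5 = 212; x1_5 = 172; y1_5 = 356; x0_6 = 56; y0_6 = 72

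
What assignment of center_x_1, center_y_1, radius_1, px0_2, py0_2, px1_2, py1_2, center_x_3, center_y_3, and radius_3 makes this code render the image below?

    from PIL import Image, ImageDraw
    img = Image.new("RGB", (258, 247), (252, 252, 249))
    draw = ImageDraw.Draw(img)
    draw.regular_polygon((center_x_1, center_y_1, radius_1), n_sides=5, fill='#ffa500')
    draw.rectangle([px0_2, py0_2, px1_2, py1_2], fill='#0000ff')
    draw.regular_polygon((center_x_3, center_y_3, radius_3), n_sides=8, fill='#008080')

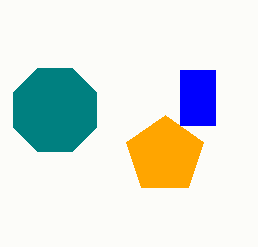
center_x_1 = 165, center_y_1 = 155, radius_1 = 40, px0_2 = 180, py0_2 = 70, px1_2 = 215, py1_2 = 125, center_x_3 = 55, center_y_3 = 110, radius_3 = 45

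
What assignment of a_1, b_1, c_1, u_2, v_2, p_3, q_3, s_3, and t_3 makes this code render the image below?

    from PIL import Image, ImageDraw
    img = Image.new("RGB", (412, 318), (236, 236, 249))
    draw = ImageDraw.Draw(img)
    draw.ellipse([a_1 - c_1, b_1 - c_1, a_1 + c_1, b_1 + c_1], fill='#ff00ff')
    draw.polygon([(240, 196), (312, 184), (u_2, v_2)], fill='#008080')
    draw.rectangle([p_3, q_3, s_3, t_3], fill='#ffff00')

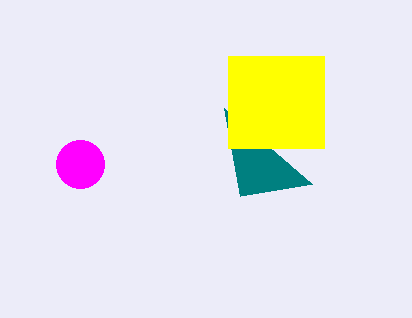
a_1 = 80; b_1 = 164; c_1 = 24; u_2 = 224; v_2 = 108; p_3 = 228; q_3 = 56; s_3 = 324; t_3 = 148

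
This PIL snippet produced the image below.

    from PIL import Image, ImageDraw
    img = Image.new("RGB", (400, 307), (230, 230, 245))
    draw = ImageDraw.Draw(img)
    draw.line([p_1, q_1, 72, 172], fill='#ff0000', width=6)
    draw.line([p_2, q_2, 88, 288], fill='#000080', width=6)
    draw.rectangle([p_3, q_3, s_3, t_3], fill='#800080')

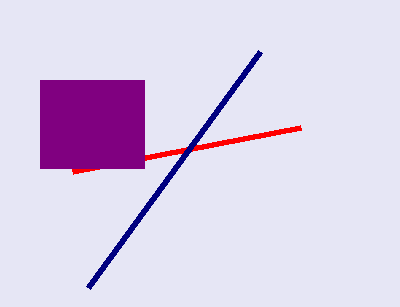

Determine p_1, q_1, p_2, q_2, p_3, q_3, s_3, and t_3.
p_1 = 300
q_1 = 128
p_2 = 260
q_2 = 52
p_3 = 40
q_3 = 80
s_3 = 144
t_3 = 168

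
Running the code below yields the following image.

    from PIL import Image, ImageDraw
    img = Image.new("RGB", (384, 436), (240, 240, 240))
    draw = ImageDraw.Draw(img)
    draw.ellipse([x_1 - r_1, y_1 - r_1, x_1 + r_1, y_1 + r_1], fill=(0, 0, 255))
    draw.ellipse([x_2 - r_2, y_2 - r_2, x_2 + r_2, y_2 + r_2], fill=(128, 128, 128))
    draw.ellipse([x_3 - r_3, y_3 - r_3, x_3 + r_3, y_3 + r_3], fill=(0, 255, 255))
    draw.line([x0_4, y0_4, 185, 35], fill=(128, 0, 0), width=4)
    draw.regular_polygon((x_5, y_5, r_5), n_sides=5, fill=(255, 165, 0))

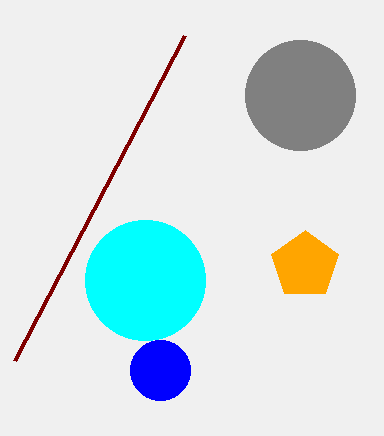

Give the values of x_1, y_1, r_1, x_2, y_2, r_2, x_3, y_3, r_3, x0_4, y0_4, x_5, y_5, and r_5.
x_1 = 160, y_1 = 370, r_1 = 30, x_2 = 300, y_2 = 95, r_2 = 55, x_3 = 145, y_3 = 280, r_3 = 60, x0_4 = 15, y0_4 = 360, x_5 = 305, y_5 = 265, r_5 = 35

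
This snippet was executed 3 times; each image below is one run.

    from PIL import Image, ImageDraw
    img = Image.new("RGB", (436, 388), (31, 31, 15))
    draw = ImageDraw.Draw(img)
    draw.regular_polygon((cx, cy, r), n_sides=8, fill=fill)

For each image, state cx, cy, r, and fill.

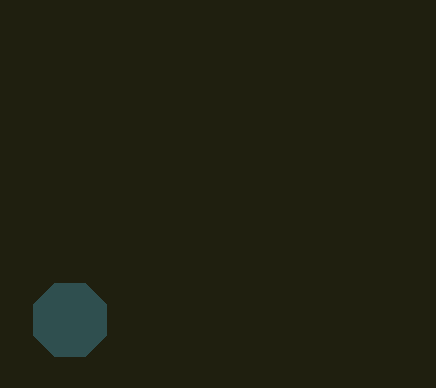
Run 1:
cx = 70
cy = 320
r = 40
fill = 'darkslategray'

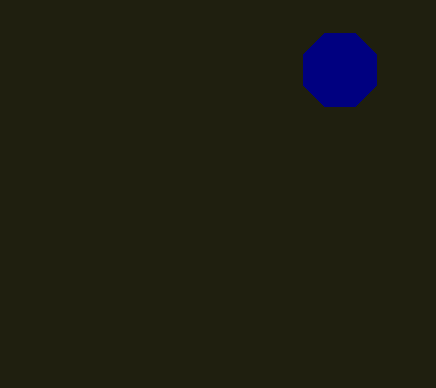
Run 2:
cx = 340, cy = 70, r = 40, fill = 'navy'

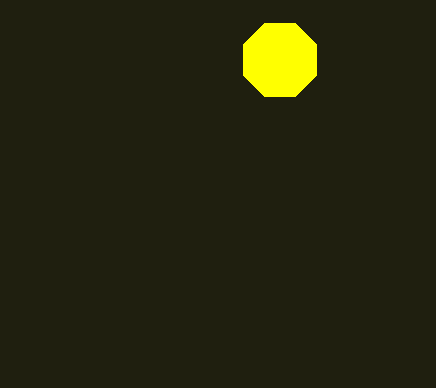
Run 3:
cx = 280; cy = 60; r = 40; fill = 'yellow'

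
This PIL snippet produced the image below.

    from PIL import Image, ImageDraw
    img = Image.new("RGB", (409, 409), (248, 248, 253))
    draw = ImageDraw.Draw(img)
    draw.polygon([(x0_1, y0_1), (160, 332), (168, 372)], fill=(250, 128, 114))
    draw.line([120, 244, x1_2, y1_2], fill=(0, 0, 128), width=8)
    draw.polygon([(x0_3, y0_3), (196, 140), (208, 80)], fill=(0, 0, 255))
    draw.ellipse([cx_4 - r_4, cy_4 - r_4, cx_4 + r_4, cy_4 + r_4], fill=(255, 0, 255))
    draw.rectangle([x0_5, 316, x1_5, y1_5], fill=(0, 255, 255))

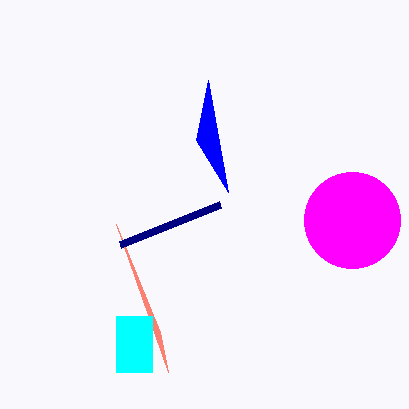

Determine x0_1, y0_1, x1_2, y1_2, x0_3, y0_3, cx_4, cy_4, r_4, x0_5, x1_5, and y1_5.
x0_1 = 116; y0_1 = 224; x1_2 = 220; y1_2 = 204; x0_3 = 228; y0_3 = 192; cx_4 = 352; cy_4 = 220; r_4 = 48; x0_5 = 116; x1_5 = 152; y1_5 = 372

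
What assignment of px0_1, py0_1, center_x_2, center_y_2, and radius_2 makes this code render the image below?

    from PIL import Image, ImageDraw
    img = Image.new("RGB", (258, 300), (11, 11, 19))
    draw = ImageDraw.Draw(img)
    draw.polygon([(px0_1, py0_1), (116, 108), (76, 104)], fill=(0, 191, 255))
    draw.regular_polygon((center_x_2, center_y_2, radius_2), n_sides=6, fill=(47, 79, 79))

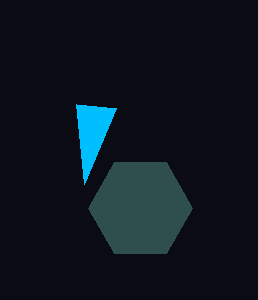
px0_1 = 84, py0_1 = 184, center_x_2 = 140, center_y_2 = 208, radius_2 = 52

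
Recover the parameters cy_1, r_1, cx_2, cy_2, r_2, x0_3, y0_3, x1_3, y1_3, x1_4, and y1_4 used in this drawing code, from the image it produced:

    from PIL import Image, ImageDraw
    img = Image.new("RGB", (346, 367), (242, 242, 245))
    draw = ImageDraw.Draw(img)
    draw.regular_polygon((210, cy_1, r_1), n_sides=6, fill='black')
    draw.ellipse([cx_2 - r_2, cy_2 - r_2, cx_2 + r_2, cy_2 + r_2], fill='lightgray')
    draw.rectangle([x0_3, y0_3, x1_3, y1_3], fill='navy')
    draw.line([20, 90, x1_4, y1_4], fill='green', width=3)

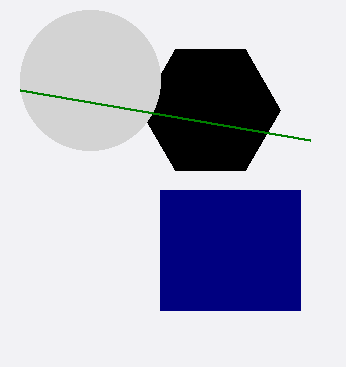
cy_1 = 110
r_1 = 70
cx_2 = 90
cy_2 = 80
r_2 = 70
x0_3 = 160
y0_3 = 190
x1_3 = 300
y1_3 = 310
x1_4 = 310
y1_4 = 140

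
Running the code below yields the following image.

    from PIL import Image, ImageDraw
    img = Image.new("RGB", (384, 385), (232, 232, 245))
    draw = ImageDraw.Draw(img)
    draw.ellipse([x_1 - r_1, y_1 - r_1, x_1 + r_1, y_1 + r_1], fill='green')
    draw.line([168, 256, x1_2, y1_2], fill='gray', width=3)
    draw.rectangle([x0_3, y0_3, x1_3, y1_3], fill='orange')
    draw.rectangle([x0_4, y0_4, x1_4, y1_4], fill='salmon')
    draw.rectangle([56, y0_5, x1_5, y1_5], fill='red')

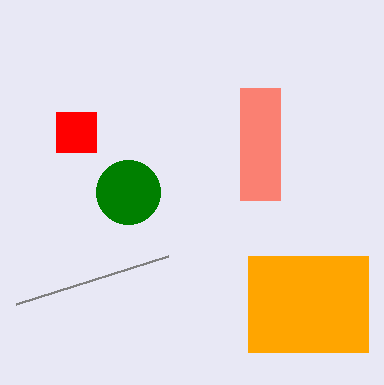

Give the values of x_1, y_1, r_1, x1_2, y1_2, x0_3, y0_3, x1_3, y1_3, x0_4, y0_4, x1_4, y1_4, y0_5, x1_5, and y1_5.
x_1 = 128, y_1 = 192, r_1 = 32, x1_2 = 16, y1_2 = 304, x0_3 = 248, y0_3 = 256, x1_3 = 368, y1_3 = 352, x0_4 = 240, y0_4 = 88, x1_4 = 280, y1_4 = 200, y0_5 = 112, x1_5 = 96, y1_5 = 152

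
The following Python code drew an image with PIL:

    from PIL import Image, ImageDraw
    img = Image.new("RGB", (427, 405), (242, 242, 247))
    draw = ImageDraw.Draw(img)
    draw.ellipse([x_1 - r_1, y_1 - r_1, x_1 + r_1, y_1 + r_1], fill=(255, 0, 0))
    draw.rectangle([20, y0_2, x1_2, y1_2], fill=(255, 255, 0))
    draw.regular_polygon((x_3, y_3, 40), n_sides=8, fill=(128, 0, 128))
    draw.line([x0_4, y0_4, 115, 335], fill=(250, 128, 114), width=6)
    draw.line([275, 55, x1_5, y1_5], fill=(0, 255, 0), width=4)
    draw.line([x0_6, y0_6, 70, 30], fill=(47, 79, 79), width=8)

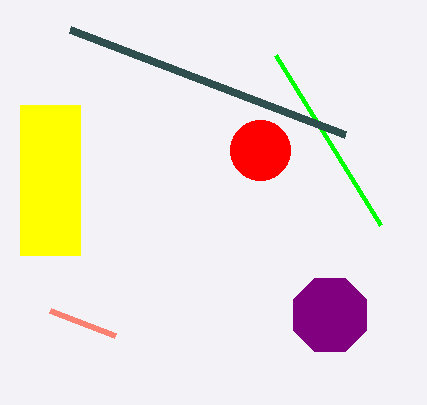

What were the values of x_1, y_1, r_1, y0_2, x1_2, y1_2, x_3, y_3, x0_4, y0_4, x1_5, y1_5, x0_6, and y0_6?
x_1 = 260, y_1 = 150, r_1 = 30, y0_2 = 105, x1_2 = 80, y1_2 = 255, x_3 = 330, y_3 = 315, x0_4 = 50, y0_4 = 310, x1_5 = 380, y1_5 = 225, x0_6 = 345, y0_6 = 135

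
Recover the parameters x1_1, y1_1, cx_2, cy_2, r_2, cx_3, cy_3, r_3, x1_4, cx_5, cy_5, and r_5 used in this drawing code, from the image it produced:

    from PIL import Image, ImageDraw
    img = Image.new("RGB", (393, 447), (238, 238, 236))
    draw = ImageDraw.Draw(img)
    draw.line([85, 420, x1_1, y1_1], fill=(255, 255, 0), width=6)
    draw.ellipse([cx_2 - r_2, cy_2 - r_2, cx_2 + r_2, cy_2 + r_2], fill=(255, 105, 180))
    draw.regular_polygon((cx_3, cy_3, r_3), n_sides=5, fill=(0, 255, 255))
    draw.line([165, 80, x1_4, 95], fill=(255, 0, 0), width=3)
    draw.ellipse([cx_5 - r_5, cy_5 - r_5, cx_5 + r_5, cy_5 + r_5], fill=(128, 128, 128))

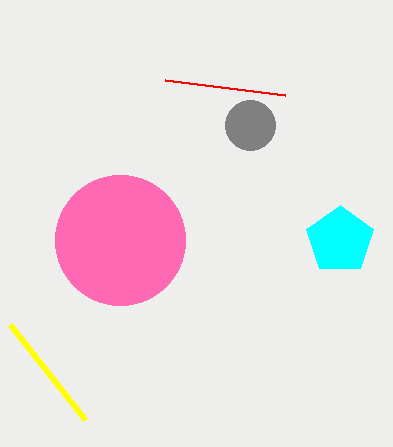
x1_1 = 10
y1_1 = 325
cx_2 = 120
cy_2 = 240
r_2 = 65
cx_3 = 340
cy_3 = 240
r_3 = 35
x1_4 = 285
cx_5 = 250
cy_5 = 125
r_5 = 25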